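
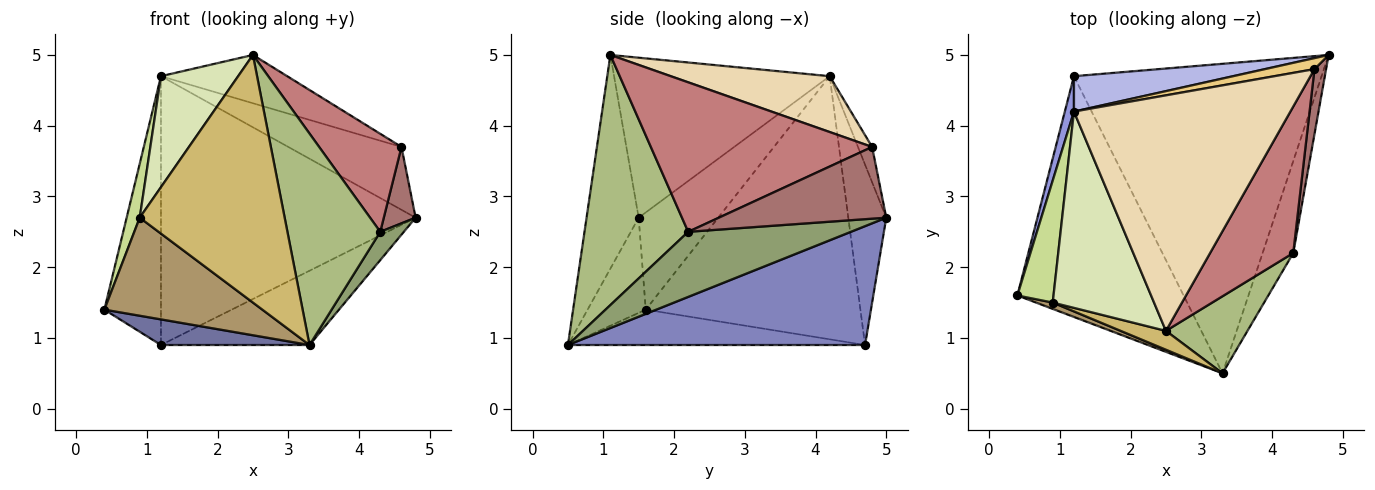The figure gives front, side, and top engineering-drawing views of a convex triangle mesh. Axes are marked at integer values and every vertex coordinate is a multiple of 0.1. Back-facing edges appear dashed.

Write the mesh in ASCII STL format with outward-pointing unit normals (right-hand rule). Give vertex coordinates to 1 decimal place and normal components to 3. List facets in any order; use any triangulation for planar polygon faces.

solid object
 facet normal -0.207 -0.103 -0.973
  outer loop
   vertex 1.2 4.7 0.9
   vertex 3.3 0.5 0.9
   vertex 0.4 1.6 1.4
  endloop
 endfacet
 facet normal 0.423 0.211 -0.881
  outer loop
   vertex 1.2 4.7 0.9
   vertex 4.8 5.0 2.7
   vertex 3.3 0.5 0.9
  endloop
 endfacet
 facet normal -0.966 0.255 0.034
  outer loop
   vertex 1.2 4.7 0.9
   vertex 0.4 1.6 1.4
   vertex 1.2 4.2 4.7
  endloop
 endfacet
 facet normal -0.146 0.981 0.129
  outer loop
   vertex 1.2 4.7 0.9
   vertex 1.2 4.2 4.7
   vertex 4.8 5.0 2.7
  endloop
 endfacet
 facet normal 0.897 -0.130 -0.422
  outer loop
   vertex 4.3 2.2 2.5
   vertex 3.3 0.5 0.9
   vertex 4.8 5.0 2.7
  endloop
 endfacet
 facet normal 0.724 -0.648 0.236
  outer loop
   vertex 4.3 2.2 2.5
   vertex 2.5 1.1 5.0
   vertex 3.3 0.5 0.9
  endloop
 endfacet
 facet normal -0.926 -0.152 0.345
  outer loop
   vertex 0.9 1.5 2.7
   vertex 1.2 4.2 4.7
   vertex 0.4 1.6 1.4
  endloop
 endfacet
 facet normal -0.809 -0.290 0.512
  outer loop
   vertex 0.9 1.5 2.7
   vertex 2.5 1.1 5.0
   vertex 1.2 4.2 4.7
  endloop
 endfacet
 facet normal -0.345 -0.937 0.061
  outer loop
   vertex 0.9 1.5 2.7
   vertex 0.4 1.6 1.4
   vertex 3.3 0.5 0.9
  endloop
 endfacet
 facet normal -0.337 -0.939 0.072
  outer loop
   vertex 0.9 1.5 2.7
   vertex 3.3 0.5 0.9
   vertex 2.5 1.1 5.0
  endloop
 endfacet
 facet normal -0.122 0.978 0.171
  outer loop
   vertex 4.6 4.8 3.7
   vertex 4.8 5.0 2.7
   vertex 1.2 4.2 4.7
  endloop
 endfacet
 facet normal 0.245 0.195 0.950
  outer loop
   vertex 4.6 4.8 3.7
   vertex 1.2 4.2 4.7
   vertex 2.5 1.1 5.0
  endloop
 endfacet
 facet normal 0.970 -0.184 0.157
  outer loop
   vertex 4.6 4.8 3.7
   vertex 4.3 2.2 2.5
   vertex 4.8 5.0 2.7
  endloop
 endfacet
 facet normal 0.831 -0.309 0.462
  outer loop
   vertex 4.6 4.8 3.7
   vertex 2.5 1.1 5.0
   vertex 4.3 2.2 2.5
  endloop
 endfacet
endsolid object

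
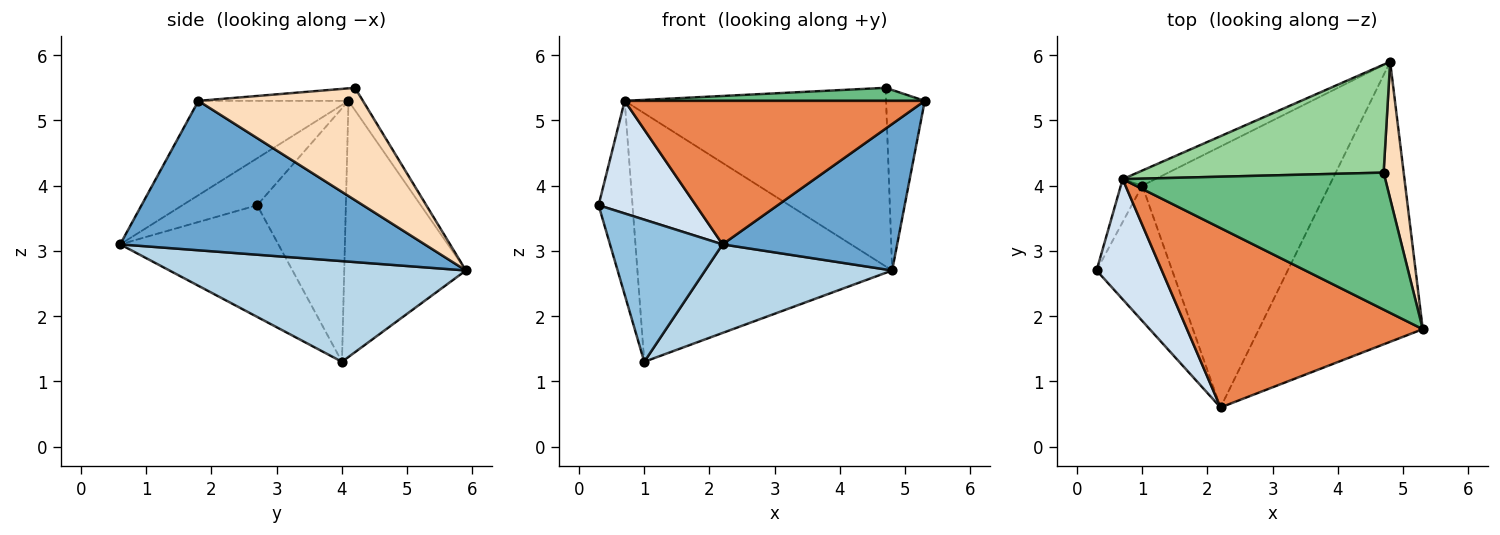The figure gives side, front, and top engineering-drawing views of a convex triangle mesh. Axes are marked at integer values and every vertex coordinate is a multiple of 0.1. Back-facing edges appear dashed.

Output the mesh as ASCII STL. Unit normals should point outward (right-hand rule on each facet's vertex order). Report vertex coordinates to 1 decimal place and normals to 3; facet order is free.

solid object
 facet normal 0.629 -0.360 -0.689
  outer loop
   vertex 2.2 0.6 3.1
   vertex 4.8 5.9 2.7
   vertex 5.3 1.8 5.3
  endloop
 endfacet
 facet normal -0.714 -0.508 -0.483
  outer loop
   vertex 1.0 4.0 1.3
   vertex 2.2 0.6 3.1
   vertex 0.3 2.7 3.7
  endloop
 endfacet
 facet normal 0.454 -0.286 -0.844
  outer loop
   vertex 1.0 4.0 1.3
   vertex 4.8 5.9 2.7
   vertex 2.2 0.6 3.1
  endloop
 endfacet
 facet normal -0.465 -0.605 0.646
  outer loop
   vertex 0.7 4.1 5.3
   vertex 0.3 2.7 3.7
   vertex 2.2 0.6 3.1
  endloop
 endfacet
 facet normal -0.298 -0.596 0.745
  outer loop
   vertex 0.7 4.1 5.3
   vertex 2.2 0.6 3.1
   vertex 5.3 1.8 5.3
  endloop
 endfacet
 facet normal -0.931 0.356 -0.079
  outer loop
   vertex 0.7 4.1 5.3
   vertex 1.0 4.0 1.3
   vertex 0.3 2.7 3.7
  endloop
 endfacet
 facet normal -0.430 0.901 -0.055
  outer loop
   vertex 0.7 4.1 5.3
   vertex 4.8 5.9 2.7
   vertex 1.0 4.0 1.3
  endloop
 endfacet
 facet normal 0.959 0.226 0.171
  outer loop
   vertex 4.7 4.2 5.5
   vertex 5.3 1.8 5.3
   vertex 4.8 5.9 2.7
  endloop
 endfacet
 facet normal -0.047 -0.095 0.994
  outer loop
   vertex 4.7 4.2 5.5
   vertex 0.7 4.1 5.3
   vertex 5.3 1.8 5.3
  endloop
 endfacet
 facet normal -0.047 0.855 0.517
  outer loop
   vertex 4.7 4.2 5.5
   vertex 4.8 5.9 2.7
   vertex 0.7 4.1 5.3
  endloop
 endfacet
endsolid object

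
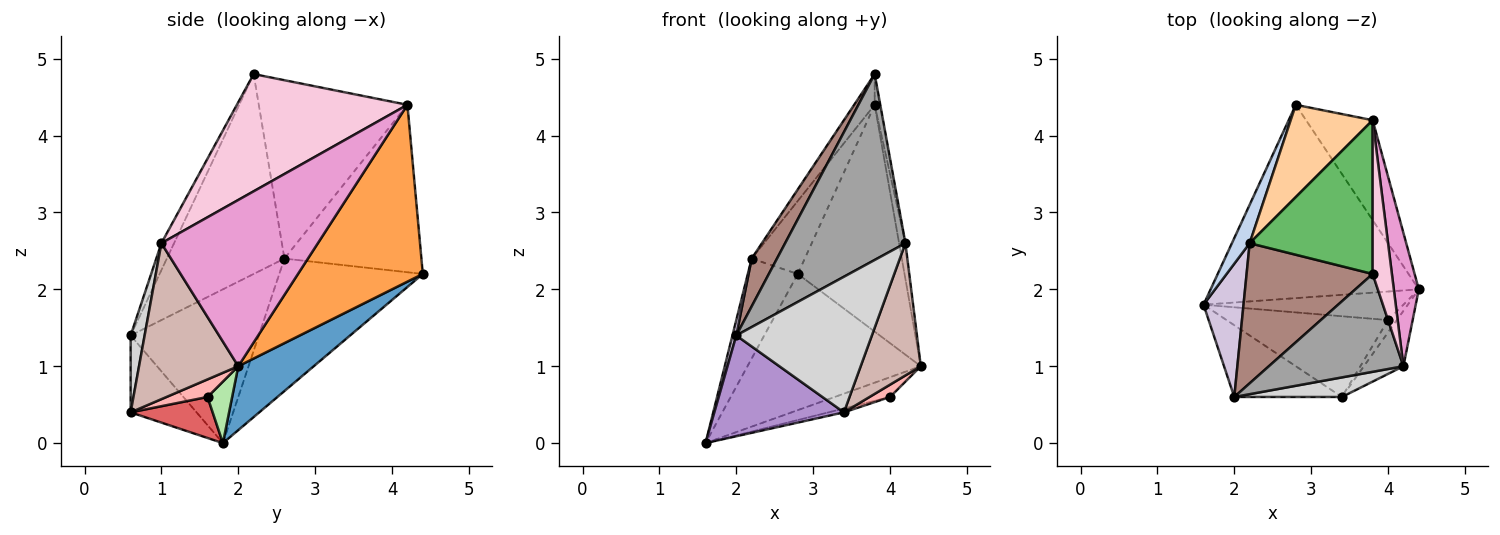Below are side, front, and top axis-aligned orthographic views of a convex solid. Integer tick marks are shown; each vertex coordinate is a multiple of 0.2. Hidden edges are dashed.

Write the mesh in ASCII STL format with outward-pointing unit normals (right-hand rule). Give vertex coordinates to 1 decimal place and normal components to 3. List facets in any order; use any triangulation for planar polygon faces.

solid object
 facet normal 0.243 0.559 -0.793
  outer loop
   vertex 2.8 4.4 2.2
   vertex 4.4 2.0 1.0
   vertex 1.6 1.8 0.0
  endloop
 endfacet
 facet normal -0.937 0.326 0.125
  outer loop
   vertex 2.2 2.6 2.4
   vertex 2.8 4.4 2.2
   vertex 1.6 1.8 0.0
  endloop
 endfacet
 facet normal 0.731 0.625 -0.275
  outer loop
   vertex 3.8 4.2 4.4
   vertex 4.4 2.0 1.0
   vertex 2.8 4.4 2.2
  endloop
 endfacet
 facet normal -0.848 0.329 0.415
  outer loop
   vertex 3.8 4.2 4.4
   vertex 2.8 4.4 2.2
   vertex 2.2 2.6 2.4
  endloop
 endfacet
 facet normal -0.818 0.113 0.564
  outer loop
   vertex 3.8 4.2 4.4
   vertex 2.2 2.6 2.4
   vertex 3.8 2.2 4.8
  endloop
 endfacet
 facet normal 0.245 0.552 -0.797
  outer loop
   vertex 4.0 1.6 0.6
   vertex 1.6 1.8 0.0
   vertex 4.4 2.0 1.0
  endloop
 endfacet
 facet normal 0.246 0.046 -0.968
  outer loop
   vertex 4.0 1.6 0.6
   vertex 3.4 0.6 0.4
   vertex 1.6 1.8 0.0
  endloop
 endfacet
 facet normal 0.816 -0.408 -0.408
  outer loop
   vertex 4.0 1.6 0.6
   vertex 4.4 2.0 1.0
   vertex 3.4 0.6 0.4
  endloop
 endfacet
 facet normal -0.383 -0.753 -0.536
  outer loop
   vertex 2.0 0.6 1.4
   vertex 1.6 1.8 0.0
   vertex 3.4 0.6 0.4
  endloop
 endfacet
 facet normal -0.967 -0.029 0.252
  outer loop
   vertex 2.0 0.6 1.4
   vertex 2.2 2.6 2.4
   vertex 1.6 1.8 0.0
  endloop
 endfacet
 facet normal -0.832 -0.179 0.525
  outer loop
   vertex 2.0 0.6 1.4
   vertex 3.8 2.2 4.8
   vertex 2.2 2.6 2.4
  endloop
 endfacet
 facet normal 0.836 -0.506 -0.212
  outer loop
   vertex 4.2 1.0 2.6
   vertex 3.4 0.6 0.4
   vertex 4.4 2.0 1.0
  endloop
 endfacet
 facet normal 0.988 0.040 0.149
  outer loop
   vertex 4.2 1.0 2.6
   vertex 4.4 2.0 1.0
   vertex 3.8 4.2 4.4
  endloop
 endfacet
 facet normal 0.986 0.032 0.162
  outer loop
   vertex 4.2 1.0 2.6
   vertex 3.8 4.2 4.4
   vertex 3.8 2.2 4.8
  endloop
 endfacet
 facet normal -0.093 -0.881 0.464
  outer loop
   vertex 4.2 1.0 2.6
   vertex 3.8 2.2 4.8
   vertex 2.0 0.6 1.4
  endloop
 endfacet
 facet normal 0.102 -0.985 0.142
  outer loop
   vertex 4.2 1.0 2.6
   vertex 2.0 0.6 1.4
   vertex 3.4 0.6 0.4
  endloop
 endfacet
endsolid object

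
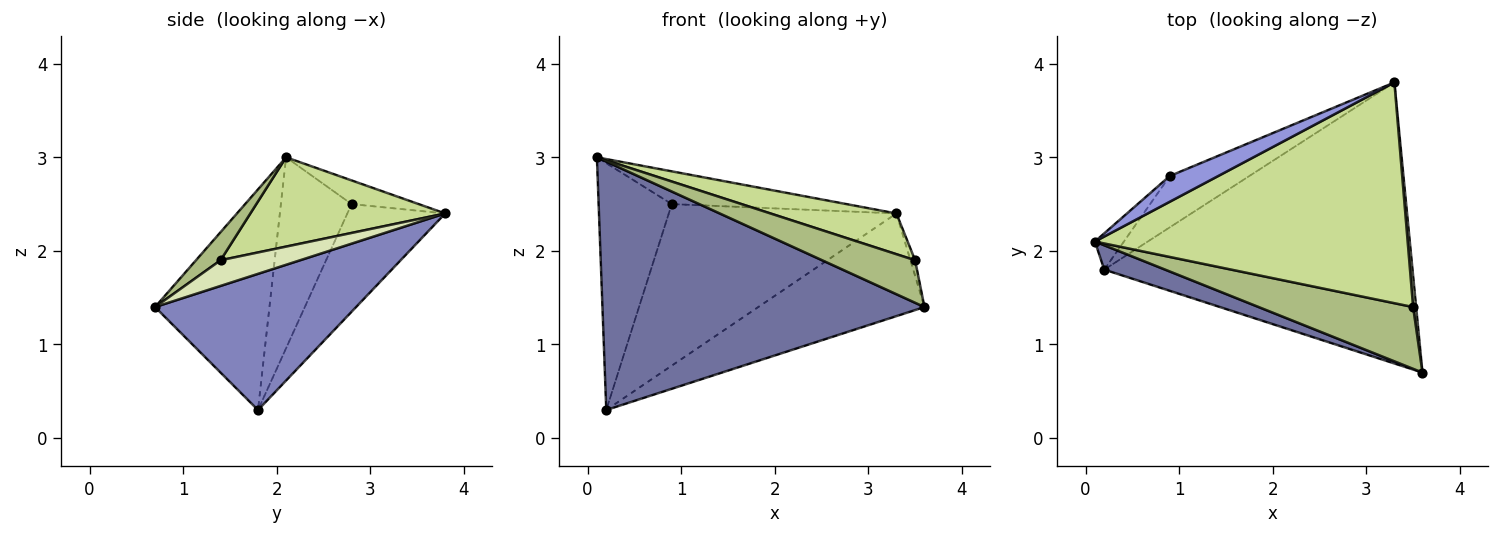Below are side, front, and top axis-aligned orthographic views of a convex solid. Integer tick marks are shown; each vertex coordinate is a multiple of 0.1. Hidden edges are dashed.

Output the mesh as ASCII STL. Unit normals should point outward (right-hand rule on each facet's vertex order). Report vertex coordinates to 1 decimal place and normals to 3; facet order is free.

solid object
 facet normal -0.333 -0.938 0.092
  outer loop
   vertex 0.2 1.8 0.3
   vertex 3.6 0.7 1.4
   vertex 0.1 2.1 3.0
  endloop
 endfacet
 facet normal 0.383 0.317 -0.868
  outer loop
   vertex 0.2 1.8 0.3
   vertex 3.3 3.8 2.4
   vertex 3.6 0.7 1.4
  endloop
 endfacet
 facet normal -0.289 0.753 0.591
  outer loop
   vertex 0.9 2.8 2.5
   vertex 0.1 2.1 3.0
   vertex 3.3 3.8 2.4
  endloop
 endfacet
 facet normal -0.691 0.715 -0.105
  outer loop
   vertex 0.9 2.8 2.5
   vertex 0.2 1.8 0.3
   vertex 0.1 2.1 3.0
  endloop
 endfacet
 facet normal -0.379 0.882 -0.280
  outer loop
   vertex 0.9 2.8 2.5
   vertex 3.3 3.8 2.4
   vertex 0.2 1.8 0.3
  endloop
 endfacet
 facet normal 0.148 -0.561 0.815
  outer loop
   vertex 3.5 1.4 1.9
   vertex 0.1 2.1 3.0
   vertex 3.6 0.7 1.4
  endloop
 endfacet
 facet normal 0.270 -0.175 0.947
  outer loop
   vertex 3.5 1.4 1.9
   vertex 3.3 3.8 2.4
   vertex 0.1 2.1 3.0
  endloop
 endfacet
 facet normal 0.991 0.058 0.117
  outer loop
   vertex 3.5 1.4 1.9
   vertex 3.6 0.7 1.4
   vertex 3.3 3.8 2.4
  endloop
 endfacet
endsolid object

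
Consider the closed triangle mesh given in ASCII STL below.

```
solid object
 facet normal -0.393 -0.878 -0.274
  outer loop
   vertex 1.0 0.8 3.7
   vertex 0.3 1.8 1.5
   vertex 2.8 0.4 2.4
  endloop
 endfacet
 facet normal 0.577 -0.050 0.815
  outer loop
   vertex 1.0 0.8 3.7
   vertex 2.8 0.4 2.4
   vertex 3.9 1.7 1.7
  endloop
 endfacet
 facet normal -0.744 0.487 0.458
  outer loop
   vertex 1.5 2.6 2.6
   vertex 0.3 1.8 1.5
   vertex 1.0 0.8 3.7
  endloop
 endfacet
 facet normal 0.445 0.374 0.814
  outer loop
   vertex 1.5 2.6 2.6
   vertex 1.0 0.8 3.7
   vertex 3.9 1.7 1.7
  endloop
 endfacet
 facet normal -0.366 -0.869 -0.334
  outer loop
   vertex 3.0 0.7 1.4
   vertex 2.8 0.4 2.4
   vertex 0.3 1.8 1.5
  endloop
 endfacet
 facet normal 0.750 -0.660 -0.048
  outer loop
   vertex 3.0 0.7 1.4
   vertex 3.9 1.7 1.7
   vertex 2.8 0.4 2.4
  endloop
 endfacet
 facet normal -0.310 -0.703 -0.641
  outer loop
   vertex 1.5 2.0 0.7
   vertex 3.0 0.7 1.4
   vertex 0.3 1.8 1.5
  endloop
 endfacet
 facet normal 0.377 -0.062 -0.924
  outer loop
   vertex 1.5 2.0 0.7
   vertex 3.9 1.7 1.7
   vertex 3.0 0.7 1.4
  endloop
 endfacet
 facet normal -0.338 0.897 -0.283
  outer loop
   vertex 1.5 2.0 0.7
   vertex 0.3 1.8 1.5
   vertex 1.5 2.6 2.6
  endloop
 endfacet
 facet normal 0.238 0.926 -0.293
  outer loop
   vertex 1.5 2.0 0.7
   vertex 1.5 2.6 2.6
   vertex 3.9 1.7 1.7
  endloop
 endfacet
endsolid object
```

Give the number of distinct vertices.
7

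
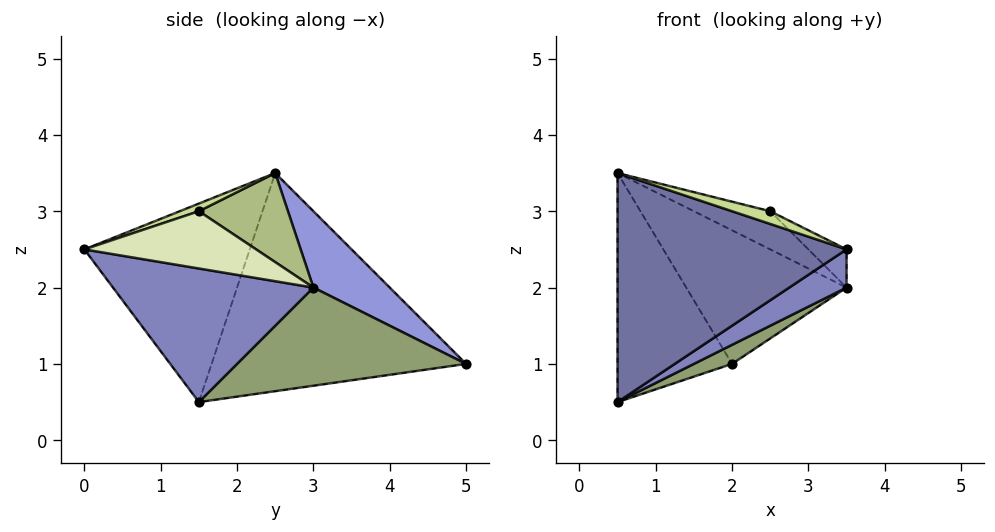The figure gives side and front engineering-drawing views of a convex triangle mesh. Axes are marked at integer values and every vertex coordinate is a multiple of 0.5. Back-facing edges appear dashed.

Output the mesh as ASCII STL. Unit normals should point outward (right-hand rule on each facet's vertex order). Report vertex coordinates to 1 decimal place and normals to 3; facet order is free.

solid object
 facet normal -0.565 -0.783 0.261
  outer loop
   vertex 0.5 1.5 0.5
   vertex 3.5 0.0 2.5
   vertex 0.5 2.5 3.5
  endloop
 endfacet
 facet normal 0.499 -0.142 -0.855
  outer loop
   vertex 0.5 1.5 0.5
   vertex 3.5 3.0 2.0
   vertex 3.5 0.0 2.5
  endloop
 endfacet
 facet normal 0.281 0.589 0.758
  outer loop
   vertex 2.0 5.0 1.0
   vertex 0.5 2.5 3.5
   vertex 3.5 3.0 2.0
  endloop
 endfacet
 facet normal -0.904 0.407 -0.136
  outer loop
   vertex 2.0 5.0 1.0
   vertex 0.5 1.5 0.5
   vertex 0.5 2.5 3.5
  endloop
 endfacet
 facet normal 0.477 -0.080 -0.875
  outer loop
   vertex 2.0 5.0 1.0
   vertex 3.5 3.0 2.0
   vertex 0.5 1.5 0.5
  endloop
 endfacet
 facet normal 0.379 0.325 0.866
  outer loop
   vertex 2.5 1.5 3.0
   vertex 3.5 3.0 2.0
   vertex 0.5 2.5 3.5
  endloop
 endfacet
 facet normal 0.120 -0.241 0.963
  outer loop
   vertex 2.5 1.5 3.0
   vertex 0.5 2.5 3.5
   vertex 3.5 0.0 2.5
  endloop
 endfacet
 facet normal 0.595 0.132 0.793
  outer loop
   vertex 2.5 1.5 3.0
   vertex 3.5 0.0 2.5
   vertex 3.5 3.0 2.0
  endloop
 endfacet
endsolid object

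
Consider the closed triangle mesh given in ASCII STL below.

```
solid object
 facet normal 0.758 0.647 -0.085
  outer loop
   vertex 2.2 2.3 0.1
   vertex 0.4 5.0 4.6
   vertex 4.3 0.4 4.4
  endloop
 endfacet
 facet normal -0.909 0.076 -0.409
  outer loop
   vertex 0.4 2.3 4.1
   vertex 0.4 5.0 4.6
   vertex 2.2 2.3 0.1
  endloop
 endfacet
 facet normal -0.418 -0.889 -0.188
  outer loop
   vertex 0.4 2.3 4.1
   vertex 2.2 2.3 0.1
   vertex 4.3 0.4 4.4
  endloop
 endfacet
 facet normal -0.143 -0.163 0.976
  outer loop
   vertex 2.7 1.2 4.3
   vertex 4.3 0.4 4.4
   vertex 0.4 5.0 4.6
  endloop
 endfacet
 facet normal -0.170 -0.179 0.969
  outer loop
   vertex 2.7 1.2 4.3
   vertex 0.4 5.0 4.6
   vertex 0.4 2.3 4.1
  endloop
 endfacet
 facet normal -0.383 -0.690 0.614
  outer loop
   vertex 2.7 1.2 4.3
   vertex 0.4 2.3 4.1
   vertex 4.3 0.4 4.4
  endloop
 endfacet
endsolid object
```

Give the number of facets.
6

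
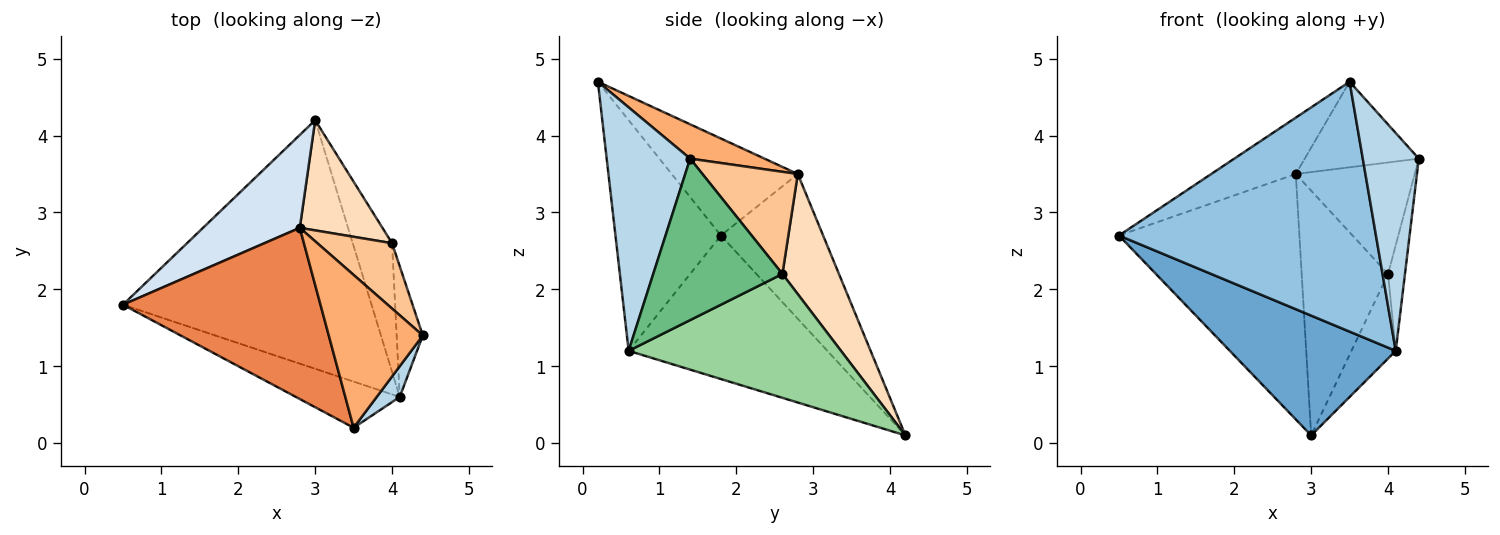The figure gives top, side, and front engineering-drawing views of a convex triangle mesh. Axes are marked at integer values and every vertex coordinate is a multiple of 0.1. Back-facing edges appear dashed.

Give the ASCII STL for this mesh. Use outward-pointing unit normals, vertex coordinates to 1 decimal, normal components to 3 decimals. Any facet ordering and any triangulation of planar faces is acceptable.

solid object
 facet normal -0.461 -0.385 -0.799
  outer loop
   vertex 4.1 0.6 1.2
   vertex 0.5 1.8 2.7
   vertex 3.0 4.2 0.1
  endloop
 endfacet
 facet normal -0.374 -0.912 -0.168
  outer loop
   vertex 4.1 0.6 1.2
   vertex 3.5 0.2 4.7
   vertex 0.5 1.8 2.7
  endloop
 endfacet
 facet normal 0.828 -0.556 0.078
  outer loop
   vertex 4.1 0.6 1.2
   vertex 4.4 1.4 3.7
   vertex 3.5 0.2 4.7
  endloop
 endfacet
 facet normal -0.468 0.826 0.313
  outer loop
   vertex 2.8 2.8 3.5
   vertex 3.0 4.2 0.1
   vertex 0.5 1.8 2.7
  endloop
 endfacet
 facet normal -0.423 0.283 0.861
  outer loop
   vertex 2.8 2.8 3.5
   vertex 0.5 1.8 2.7
   vertex 3.5 0.2 4.7
  endloop
 endfacet
 facet normal 0.303 0.465 0.831
  outer loop
   vertex 2.8 2.8 3.5
   vertex 3.5 0.2 4.7
   vertex 4.4 1.4 3.7
  endloop
 endfacet
 facet normal 0.569 0.710 0.416
  outer loop
   vertex 4.0 2.6 2.2
   vertex 2.8 2.8 3.5
   vertex 4.4 1.4 3.7
  endloop
 endfacet
 facet normal 0.512 0.783 0.353
  outer loop
   vertex 4.0 2.6 2.2
   vertex 3.0 4.2 0.1
   vertex 2.8 2.8 3.5
  endloop
 endfacet
 facet normal 0.979 0.128 -0.159
  outer loop
   vertex 4.0 2.6 2.2
   vertex 4.4 1.4 3.7
   vertex 4.1 0.6 1.2
  endloop
 endfacet
 facet normal 0.935 0.195 -0.297
  outer loop
   vertex 4.0 2.6 2.2
   vertex 4.1 0.6 1.2
   vertex 3.0 4.2 0.1
  endloop
 endfacet
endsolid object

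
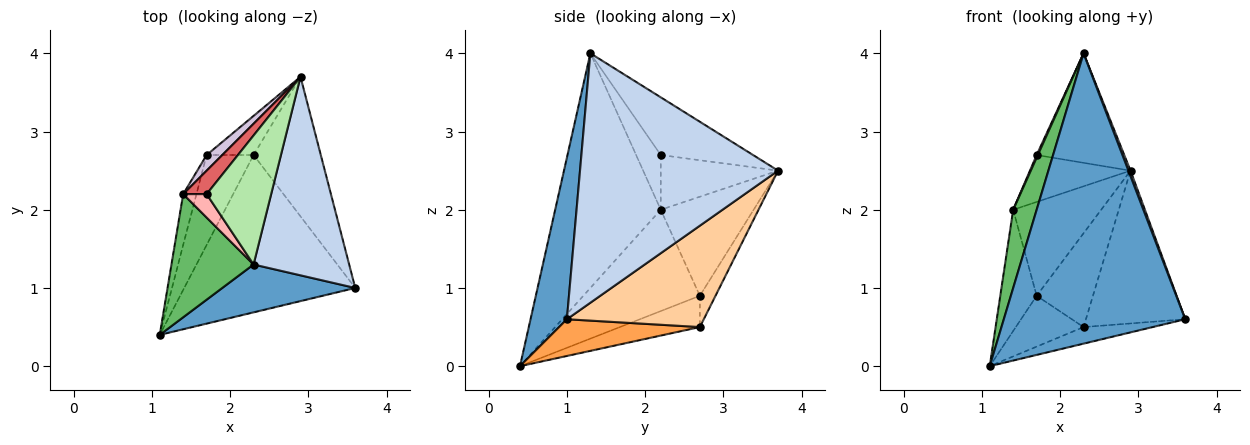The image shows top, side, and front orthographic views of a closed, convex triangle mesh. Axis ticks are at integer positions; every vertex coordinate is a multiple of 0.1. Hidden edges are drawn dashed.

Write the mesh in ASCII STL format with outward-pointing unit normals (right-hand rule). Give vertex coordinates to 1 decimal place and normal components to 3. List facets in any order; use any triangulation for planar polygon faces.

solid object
 facet normal 0.194 -0.968 0.160
  outer loop
   vertex 2.3 1.3 4.0
   vertex 1.1 0.4 0.0
   vertex 3.6 1.0 0.6
  endloop
 endfacet
 facet normal 0.934 -0.010 0.358
  outer loop
   vertex 2.3 1.3 4.0
   vertex 3.6 1.0 0.6
   vertex 2.9 3.7 2.5
  endloop
 endfacet
 facet normal 0.209 0.102 -0.973
  outer loop
   vertex 2.3 2.7 0.5
   vertex 3.6 1.0 0.6
   vertex 1.1 0.4 0.0
  endloop
 endfacet
 facet normal 0.713 0.518 -0.473
  outer loop
   vertex 2.3 2.7 0.5
   vertex 2.9 3.7 2.5
   vertex 3.6 1.0 0.6
  endloop
 endfacet
 facet normal -0.924 -0.205 0.323
  outer loop
   vertex 1.4 2.2 2.0
   vertex 1.1 0.4 0.0
   vertex 2.3 1.3 4.0
  endloop
 endfacet
 facet normal -0.563 0.535 0.630
  outer loop
   vertex 1.7 2.2 2.7
   vertex 2.3 1.3 4.0
   vertex 2.9 3.7 2.5
  endloop
 endfacet
 facet normal -0.722 0.619 0.309
  outer loop
   vertex 1.7 2.2 2.7
   vertex 2.9 3.7 2.5
   vertex 1.4 2.2 2.0
  endloop
 endfacet
 facet normal -0.918 -0.044 0.394
  outer loop
   vertex 1.7 2.2 2.7
   vertex 1.4 2.2 2.0
   vertex 2.3 1.3 4.0
  endloop
 endfacet
 facet normal -0.248 0.894 -0.373
  outer loop
   vertex 1.7 2.7 0.9
   vertex 2.9 3.7 2.5
   vertex 2.3 2.7 0.5
  endloop
 endfacet
 facet normal -0.721 0.683 0.114
  outer loop
   vertex 1.7 2.7 0.9
   vertex 1.4 2.2 2.0
   vertex 2.9 3.7 2.5
  endloop
 endfacet
 facet normal -0.502 0.426 -0.753
  outer loop
   vertex 1.7 2.7 0.9
   vertex 2.3 2.7 0.5
   vertex 1.1 0.4 0.0
  endloop
 endfacet
 facet normal -0.947 0.296 -0.124
  outer loop
   vertex 1.7 2.7 0.9
   vertex 1.1 0.4 0.0
   vertex 1.4 2.2 2.0
  endloop
 endfacet
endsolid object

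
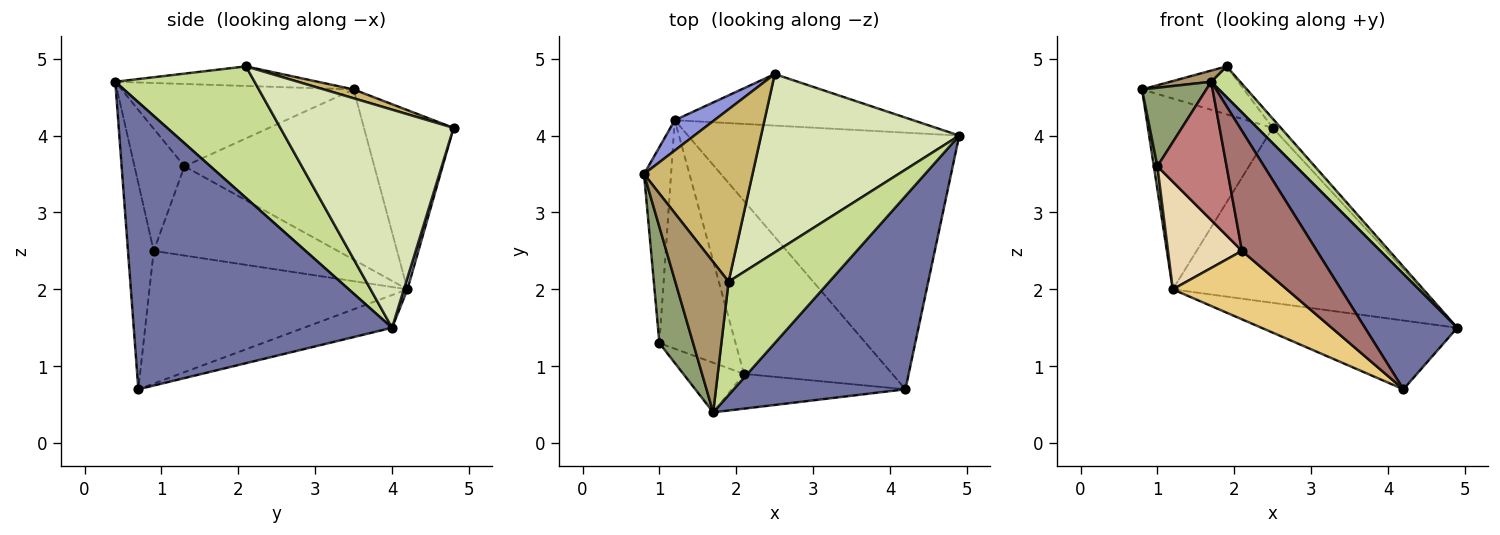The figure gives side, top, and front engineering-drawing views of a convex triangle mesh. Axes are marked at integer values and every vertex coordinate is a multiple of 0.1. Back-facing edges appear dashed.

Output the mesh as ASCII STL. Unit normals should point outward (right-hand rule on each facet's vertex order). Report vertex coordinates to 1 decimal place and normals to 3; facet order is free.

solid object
 facet normal 0.820 -0.293 0.491
  outer loop
   vertex 1.7 0.4 4.7
   vertex 4.2 0.7 0.7
   vertex 4.9 4.0 1.5
  endloop
 endfacet
 facet normal -0.116 0.257 -0.959
  outer loop
   vertex 1.2 4.2 2.0
   vertex 4.9 4.0 1.5
   vertex 4.2 0.7 0.7
  endloop
 endfacet
 facet normal -0.578 0.806 0.128
  outer loop
   vertex 2.5 4.8 4.1
   vertex 1.2 4.2 2.0
   vertex 0.8 3.5 4.6
  endloop
 endfacet
 facet normal 0.014 0.959 -0.283
  outer loop
   vertex 2.5 4.8 4.1
   vertex 4.9 4.0 1.5
   vertex 1.2 4.2 2.0
  endloop
 endfacet
 facet normal -0.896 -0.248 0.367
  outer loop
   vertex 1.0 1.3 3.6
   vertex 1.7 0.4 4.7
   vertex 0.8 3.5 4.6
  endloop
 endfacet
 facet normal -0.987 -0.018 -0.157
  outer loop
   vertex 1.0 1.3 3.6
   vertex 0.8 3.5 4.6
   vertex 1.2 4.2 2.0
  endloop
 endfacet
 facet normal 0.783 -0.163 0.600
  outer loop
   vertex 1.9 2.1 4.9
   vertex 1.7 0.4 4.7
   vertex 4.9 4.0 1.5
  endloop
 endfacet
 facet normal 0.740 0.035 0.672
  outer loop
   vertex 1.9 2.1 4.9
   vertex 4.9 4.0 1.5
   vertex 2.5 4.8 4.1
  endloop
 endfacet
 facet normal -0.344 -0.070 0.936
  outer loop
   vertex 1.9 2.1 4.9
   vertex 0.8 3.5 4.6
   vertex 1.7 0.4 4.7
  endloop
 endfacet
 facet normal 0.078 0.267 0.960
  outer loop
   vertex 1.9 2.1 4.9
   vertex 2.5 4.8 4.1
   vertex 0.8 3.5 4.6
  endloop
 endfacet
 facet normal -0.640 -0.283 -0.715
  outer loop
   vertex 2.1 0.9 2.5
   vertex 1.2 4.2 2.0
   vertex 4.2 0.7 0.7
  endloop
 endfacet
 facet normal -0.727 -0.292 -0.621
  outer loop
   vertex 2.1 0.9 2.5
   vertex 1.0 1.3 3.6
   vertex 1.2 4.2 2.0
  endloop
 endfacet
 facet normal -0.313 -0.912 -0.264
  outer loop
   vertex 2.1 0.9 2.5
   vertex 4.2 0.7 0.7
   vertex 1.7 0.4 4.7
  endloop
 endfacet
 facet normal -0.562 -0.778 -0.279
  outer loop
   vertex 2.1 0.9 2.5
   vertex 1.7 0.4 4.7
   vertex 1.0 1.3 3.6
  endloop
 endfacet
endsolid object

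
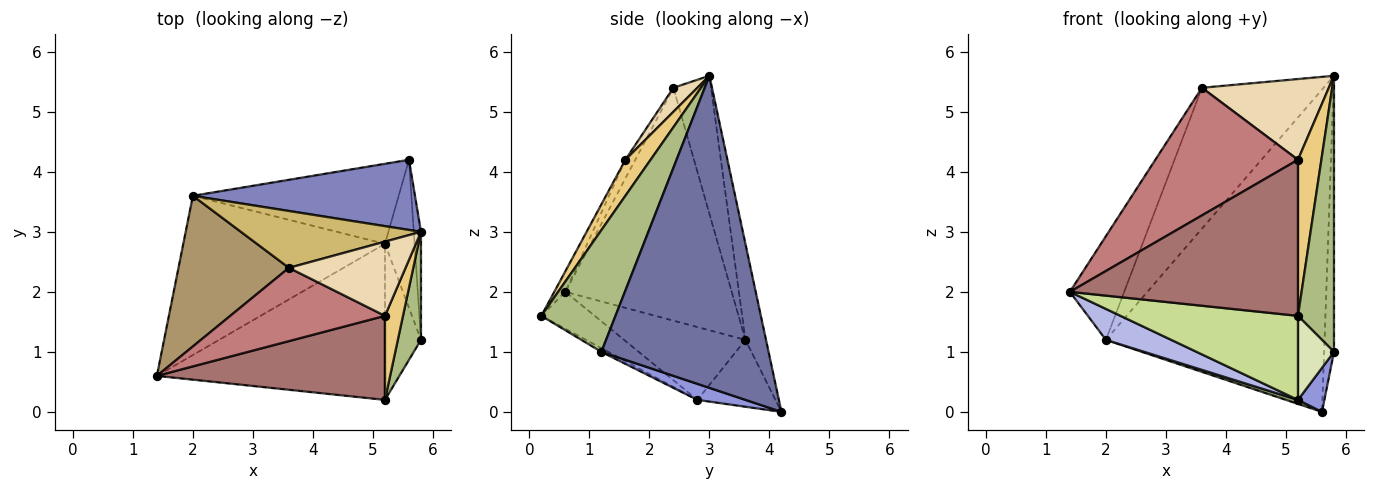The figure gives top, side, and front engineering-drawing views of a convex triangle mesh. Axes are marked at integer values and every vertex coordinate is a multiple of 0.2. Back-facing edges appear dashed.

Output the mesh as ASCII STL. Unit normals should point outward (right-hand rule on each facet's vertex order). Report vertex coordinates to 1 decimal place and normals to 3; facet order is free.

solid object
 facet normal 0.998 0.059 -0.023
  outer loop
   vertex 5.8 3.0 5.6
   vertex 5.8 1.2 1.0
   vertex 5.6 4.2 0.0
  endloop
 endfacet
 facet normal -0.092 0.973 0.212
  outer loop
   vertex 2.0 3.6 1.2
   vertex 5.8 3.0 5.6
   vertex 5.6 4.2 0.0
  endloop
 endfacet
 facet normal 0.460 -0.253 -0.851
  outer loop
   vertex 5.2 2.8 0.2
   vertex 5.6 4.2 0.0
   vertex 5.8 1.2 1.0
  endloop
 endfacet
 facet normal -0.334 -0.180 -0.925
  outer loop
   vertex 5.2 2.8 0.2
   vertex 1.4 0.6 2.0
   vertex 2.0 3.6 1.2
  endloop
 endfacet
 facet normal -0.309 -0.047 -0.950
  outer loop
   vertex 5.2 2.8 0.2
   vertex 2.0 3.6 1.2
   vertex 5.6 4.2 0.0
  endloop
 endfacet
 facet normal 0.887 -0.431 0.169
  outer loop
   vertex 5.2 0.2 1.6
   vertex 5.8 1.2 1.0
   vertex 5.8 3.0 5.6
  endloop
 endfacet
 facet normal -0.141 -0.469 -0.872
  outer loop
   vertex 5.2 0.2 1.6
   vertex 1.4 0.6 2.0
   vertex 5.2 2.8 0.2
  endloop
 endfacet
 facet normal -0.090 -0.472 -0.877
  outer loop
   vertex 5.2 0.2 1.6
   vertex 5.2 2.8 0.2
   vertex 5.8 1.2 1.0
  endloop
 endfacet
 facet normal -0.867 0.283 0.411
  outer loop
   vertex 3.6 2.4 5.4
   vertex 2.0 3.6 1.2
   vertex 1.4 0.6 2.0
  endloop
 endfacet
 facet normal -0.276 0.891 0.360
  outer loop
   vertex 3.6 2.4 5.4
   vertex 5.8 3.0 5.6
   vertex 2.0 3.6 1.2
  endloop
 endfacet
 facet normal 0.688 -0.639 0.344
  outer loop
   vertex 5.2 1.6 4.2
   vertex 5.2 0.2 1.6
   vertex 5.8 3.0 5.6
  endloop
 endfacet
 facet normal 0.138 -0.729 0.670
  outer loop
   vertex 5.2 1.6 4.2
   vertex 5.8 3.0 5.6
   vertex 3.6 2.4 5.4
  endloop
 endfacet
 facet normal -0.043 -0.880 0.474
  outer loop
   vertex 5.2 1.6 4.2
   vertex 1.4 0.6 2.0
   vertex 5.2 0.2 1.6
  endloop
 endfacet
 facet normal -0.060 -0.866 0.497
  outer loop
   vertex 5.2 1.6 4.2
   vertex 3.6 2.4 5.4
   vertex 1.4 0.6 2.0
  endloop
 endfacet
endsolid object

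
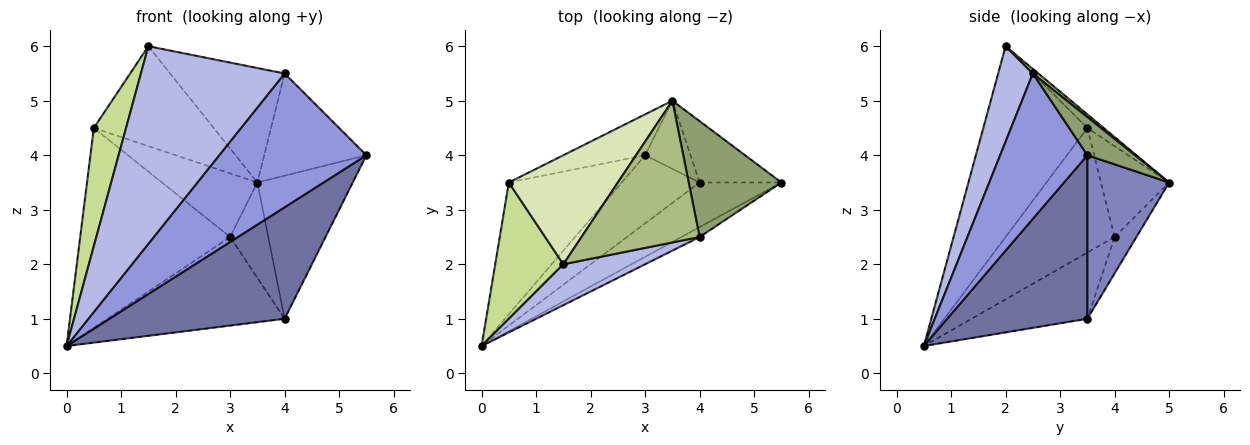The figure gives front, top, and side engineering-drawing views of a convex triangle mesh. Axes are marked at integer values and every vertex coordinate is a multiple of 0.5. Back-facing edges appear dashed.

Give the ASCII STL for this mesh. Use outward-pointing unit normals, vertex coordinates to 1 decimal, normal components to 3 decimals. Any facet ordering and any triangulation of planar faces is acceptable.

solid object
 facet normal 0.596 -0.745 -0.298
  outer loop
   vertex 4.0 3.5 1.0
   vertex 5.5 3.5 4.0
   vertex 0.0 0.5 0.5
  endloop
 endfacet
 facet normal 0.619 0.722 -0.309
  outer loop
   vertex 4.0 3.5 1.0
   vertex 3.5 5.0 3.5
   vertex 5.5 3.5 4.0
  endloop
 endfacet
 facet normal 0.509 -0.859 -0.064
  outer loop
   vertex 4.0 2.5 5.5
   vertex 0.0 0.5 0.5
   vertex 5.5 3.5 4.0
  endloop
 endfacet
 facet normal 0.230 -0.953 0.197
  outer loop
   vertex 4.0 2.5 5.5
   vertex 1.5 2.0 6.0
   vertex 0.0 0.5 0.5
  endloop
 endfacet
 facet normal 0.295 0.632 0.716
  outer loop
   vertex 4.0 2.5 5.5
   vertex 5.5 3.5 4.0
   vertex 3.5 5.0 3.5
  endloop
 endfacet
 facet normal 0.030 0.628 0.778
  outer loop
   vertex 4.0 2.5 5.5
   vertex 3.5 5.0 3.5
   vertex 1.5 2.0 6.0
  endloop
 endfacet
 facet normal -0.904 -0.280 0.323
  outer loop
   vertex 0.5 3.5 4.5
   vertex 0.0 0.5 0.5
   vertex 1.5 2.0 6.0
  endloop
 endfacet
 facet normal -0.092 0.673 0.734
  outer loop
   vertex 0.5 3.5 4.5
   vertex 1.5 2.0 6.0
   vertex 3.5 5.0 3.5
  endloop
 endfacet
 facet normal -0.460 0.704 -0.541
  outer loop
   vertex 3.0 4.0 2.5
   vertex 4.0 3.5 1.0
   vertex 0.0 0.5 0.5
  endloop
 endfacet
 facet normal -0.422 0.738 -0.527
  outer loop
   vertex 3.0 4.0 2.5
   vertex 3.5 5.0 3.5
   vertex 4.0 3.5 1.0
  endloop
 endfacet
 facet normal -0.519 0.714 -0.470
  outer loop
   vertex 3.0 4.0 2.5
   vertex 0.0 0.5 0.5
   vertex 0.5 3.5 4.5
  endloop
 endfacet
 facet normal -0.515 0.721 -0.464
  outer loop
   vertex 3.0 4.0 2.5
   vertex 0.5 3.5 4.5
   vertex 3.5 5.0 3.5
  endloop
 endfacet
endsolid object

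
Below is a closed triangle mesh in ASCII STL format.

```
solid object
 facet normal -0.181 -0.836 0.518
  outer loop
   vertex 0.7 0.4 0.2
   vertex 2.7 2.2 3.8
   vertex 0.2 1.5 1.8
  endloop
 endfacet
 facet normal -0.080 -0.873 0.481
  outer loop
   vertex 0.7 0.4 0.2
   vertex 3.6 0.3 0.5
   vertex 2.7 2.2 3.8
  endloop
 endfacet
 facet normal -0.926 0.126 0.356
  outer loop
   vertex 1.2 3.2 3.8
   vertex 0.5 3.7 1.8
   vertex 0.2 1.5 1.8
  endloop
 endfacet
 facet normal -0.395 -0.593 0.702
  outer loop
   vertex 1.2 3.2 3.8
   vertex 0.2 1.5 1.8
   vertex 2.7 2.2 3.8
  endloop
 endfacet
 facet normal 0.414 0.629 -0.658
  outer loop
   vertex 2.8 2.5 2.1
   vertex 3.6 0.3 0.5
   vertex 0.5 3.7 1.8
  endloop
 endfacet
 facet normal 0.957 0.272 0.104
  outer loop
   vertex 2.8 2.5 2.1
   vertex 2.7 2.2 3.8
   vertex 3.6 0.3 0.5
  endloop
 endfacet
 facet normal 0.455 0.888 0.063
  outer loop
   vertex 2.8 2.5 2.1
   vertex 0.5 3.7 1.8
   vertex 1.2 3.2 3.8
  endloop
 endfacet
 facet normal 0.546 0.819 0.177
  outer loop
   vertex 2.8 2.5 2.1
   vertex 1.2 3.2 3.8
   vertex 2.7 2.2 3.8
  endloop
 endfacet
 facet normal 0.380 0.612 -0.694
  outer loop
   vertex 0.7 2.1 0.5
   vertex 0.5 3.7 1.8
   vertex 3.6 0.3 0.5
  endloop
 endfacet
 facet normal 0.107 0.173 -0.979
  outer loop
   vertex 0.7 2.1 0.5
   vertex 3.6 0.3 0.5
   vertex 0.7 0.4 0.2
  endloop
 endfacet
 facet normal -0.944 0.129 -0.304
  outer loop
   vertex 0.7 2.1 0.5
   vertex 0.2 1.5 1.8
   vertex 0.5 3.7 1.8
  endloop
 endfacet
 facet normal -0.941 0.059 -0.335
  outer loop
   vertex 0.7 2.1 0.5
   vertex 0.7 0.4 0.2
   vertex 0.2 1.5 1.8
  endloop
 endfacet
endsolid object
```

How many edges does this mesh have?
18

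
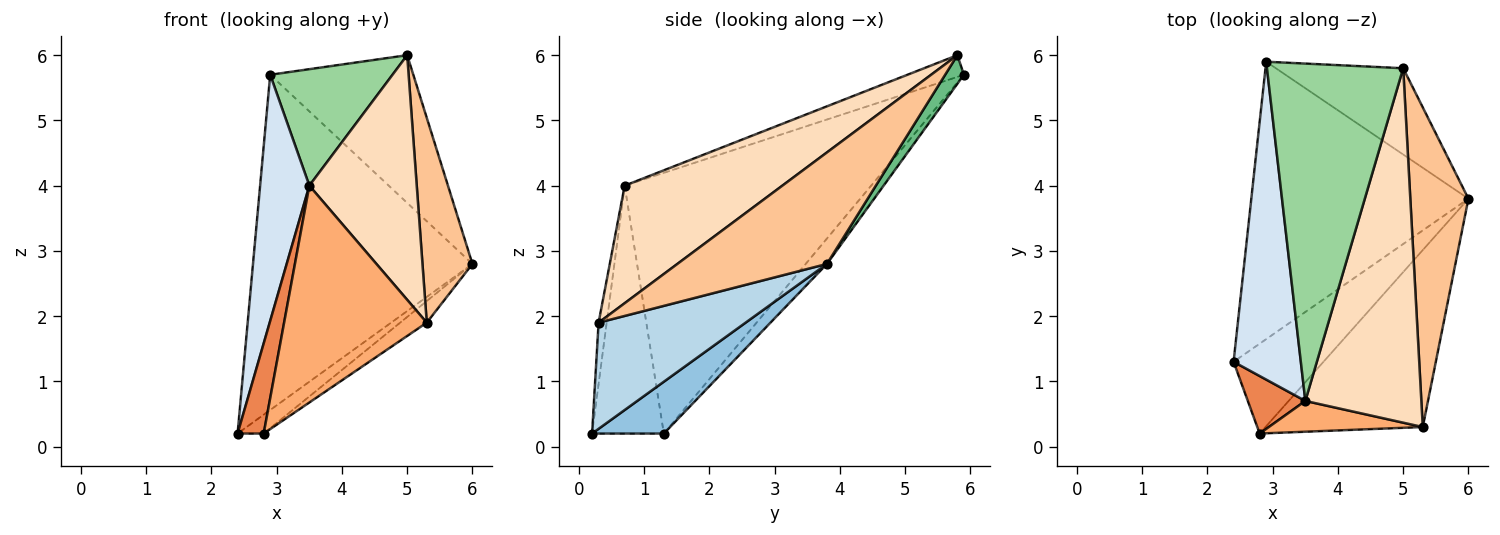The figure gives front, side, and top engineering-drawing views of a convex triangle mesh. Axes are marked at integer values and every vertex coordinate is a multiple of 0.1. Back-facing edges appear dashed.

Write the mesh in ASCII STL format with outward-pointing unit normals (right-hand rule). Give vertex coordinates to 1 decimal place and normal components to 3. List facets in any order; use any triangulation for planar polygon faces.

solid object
 facet normal -0.074 0.768 -0.636
  outer loop
   vertex 2.9 5.9 5.7
   vertex 6.0 3.8 2.8
   vertex 2.4 1.3 0.2
  endloop
 endfacet
 facet normal 0.491 0.179 -0.852
  outer loop
   vertex 2.8 0.2 0.2
   vertex 2.4 1.3 0.2
   vertex 6.0 3.8 2.8
  endloop
 endfacet
 facet normal 0.557 0.101 -0.825
  outer loop
   vertex 5.3 0.3 1.9
   vertex 2.8 0.2 0.2
   vertex 6.0 3.8 2.8
  endloop
 endfacet
 facet normal -0.951 -0.190 0.245
  outer loop
   vertex 3.5 0.7 4.0
   vertex 2.9 5.9 5.7
   vertex 2.4 1.3 0.2
  endloop
 endfacet
 facet normal -0.918 -0.334 0.213
  outer loop
   vertex 3.5 0.7 4.0
   vertex 2.4 1.3 0.2
   vertex 2.8 0.2 0.2
  endloop
 endfacet
 facet normal -0.056 -0.989 0.140
  outer loop
   vertex 3.5 0.7 4.0
   vertex 2.8 0.2 0.2
   vertex 5.3 0.3 1.9
  endloop
 endfacet
 facet normal 0.850 -0.284 0.443
  outer loop
   vertex 5.0 5.8 6.0
   vertex 5.3 0.3 1.9
   vertex 6.0 3.8 2.8
  endloop
 endfacet
 facet normal 0.640 -0.436 0.632
  outer loop
   vertex 5.0 5.8 6.0
   vertex 3.5 0.7 4.0
   vertex 5.3 0.3 1.9
  endloop
 endfacet
 facet normal 0.112 0.858 -0.501
  outer loop
   vertex 5.0 5.8 6.0
   vertex 6.0 3.8 2.8
   vertex 2.9 5.9 5.7
  endloop
 endfacet
 facet normal -0.149 -0.323 0.935
  outer loop
   vertex 5.0 5.8 6.0
   vertex 2.9 5.9 5.7
   vertex 3.5 0.7 4.0
  endloop
 endfacet
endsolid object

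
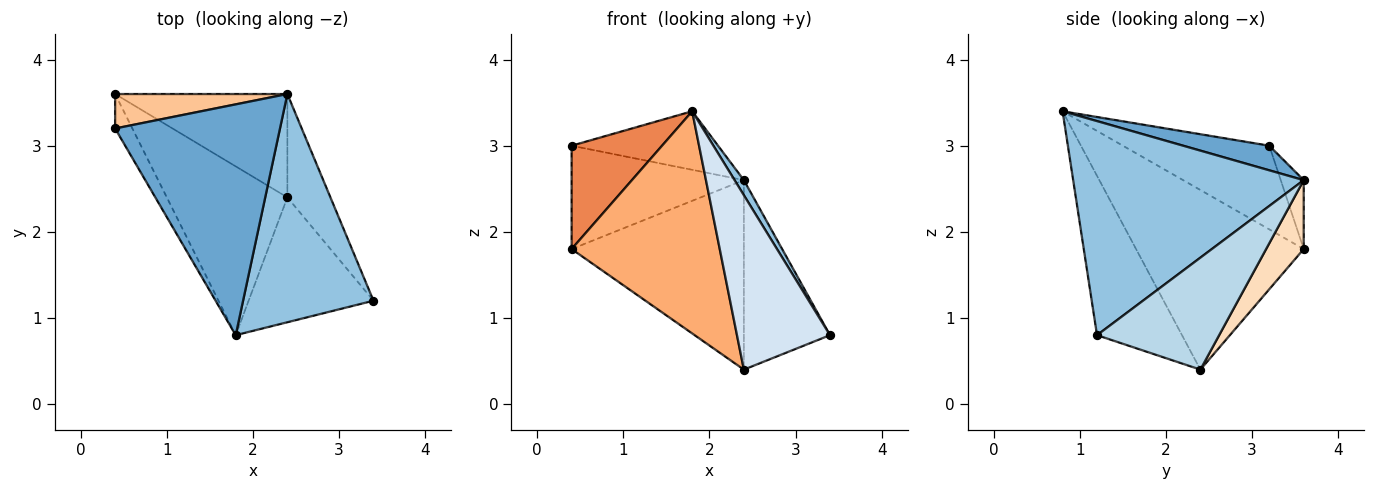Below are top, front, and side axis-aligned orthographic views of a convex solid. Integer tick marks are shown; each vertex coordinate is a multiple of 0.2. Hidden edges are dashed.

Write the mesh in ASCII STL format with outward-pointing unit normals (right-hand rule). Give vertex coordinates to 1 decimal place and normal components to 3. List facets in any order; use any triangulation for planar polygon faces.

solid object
 facet normal 0.143 0.243 0.959
  outer loop
   vertex 1.8 0.8 3.4
   vertex 2.4 3.6 2.6
   vertex 0.4 3.2 3.0
  endloop
 endfacet
 facet normal 0.854 -0.034 0.520
  outer loop
   vertex 1.8 0.8 3.4
   vertex 3.4 1.2 0.8
   vertex 2.4 3.6 2.6
  endloop
 endfacet
 facet normal 0.780 0.550 -0.300
  outer loop
   vertex 2.4 2.4 0.4
   vertex 2.4 3.6 2.6
   vertex 3.4 1.2 0.8
  endloop
 endfacet
 facet normal -0.596 -0.653 -0.467
  outer loop
   vertex 2.4 2.4 0.4
   vertex 3.4 1.2 0.8
   vertex 1.8 0.8 3.4
  endloop
 endfacet
 facet normal -0.838 -0.518 -0.173
  outer loop
   vertex 0.4 3.6 1.8
   vertex 1.8 0.8 3.4
   vertex 0.4 3.2 3.0
  endloop
 endfacet
 facet normal -0.669 -0.592 -0.449
  outer loop
   vertex 0.4 3.6 1.8
   vertex 2.4 2.4 0.4
   vertex 1.8 0.8 3.4
  endloop
 endfacet
 facet normal -0.125 0.941 0.314
  outer loop
   vertex 0.4 3.6 1.8
   vertex 0.4 3.2 3.0
   vertex 2.4 3.6 2.6
  endloop
 endfacet
 facet normal 0.188 0.862 -0.470
  outer loop
   vertex 0.4 3.6 1.8
   vertex 2.4 3.6 2.6
   vertex 2.4 2.4 0.4
  endloop
 endfacet
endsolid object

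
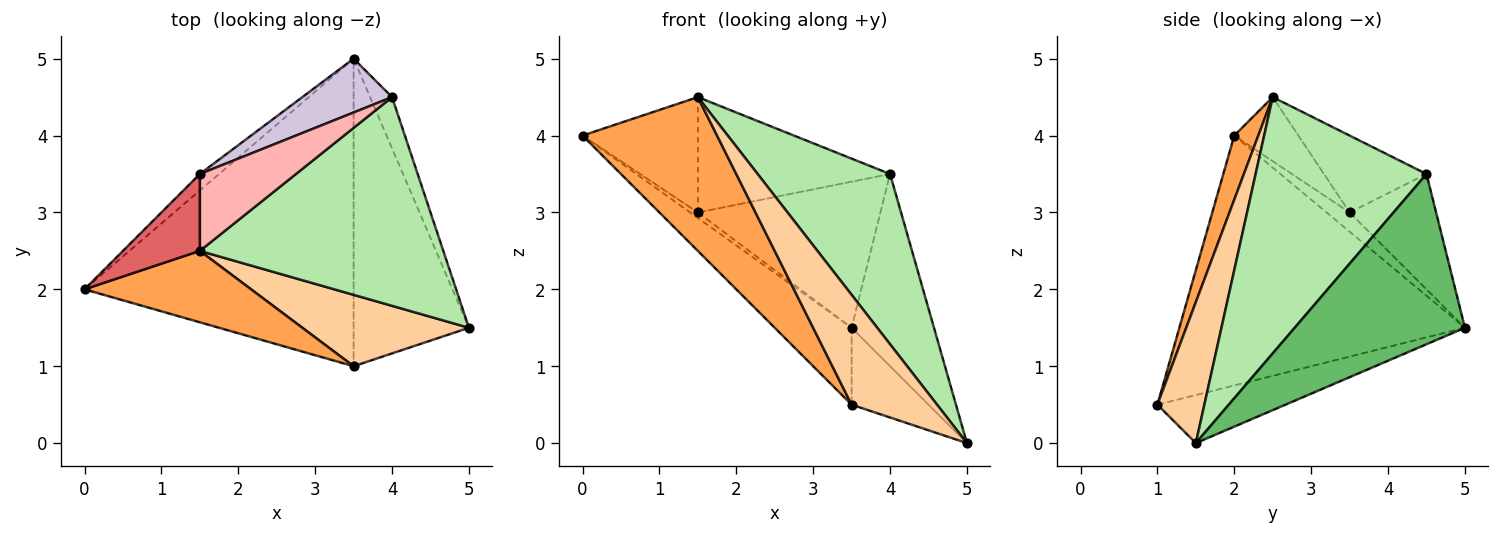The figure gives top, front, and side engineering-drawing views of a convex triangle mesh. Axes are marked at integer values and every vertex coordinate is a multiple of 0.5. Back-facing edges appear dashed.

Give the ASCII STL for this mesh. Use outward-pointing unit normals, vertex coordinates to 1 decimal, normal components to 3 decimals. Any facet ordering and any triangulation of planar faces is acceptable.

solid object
 facet normal -0.669 0.180 -0.721
  outer loop
   vertex 3.5 1.0 0.5
   vertex 0.0 2.0 4.0
   vertex 3.5 5.0 1.5
  endloop
 endfacet
 facet normal -0.375 0.225 -0.899
  outer loop
   vertex 3.5 1.0 0.5
   vertex 3.5 5.0 1.5
   vertex 5.0 1.5 0.0
  endloop
 endfacet
 facet normal 0.160 -0.895 0.416
  outer loop
   vertex 3.5 1.0 0.5
   vertex 1.5 2.5 4.5
   vertex 0.0 2.0 4.0
  endloop
 endfacet
 facet normal 0.419 -0.761 0.495
  outer loop
   vertex 3.5 1.0 0.5
   vertex 5.0 1.5 0.0
   vertex 1.5 2.5 4.5
  endloop
 endfacet
 facet normal 0.894 0.433 -0.115
  outer loop
   vertex 4.0 4.5 3.5
   vertex 5.0 1.5 0.0
   vertex 3.5 5.0 1.5
  endloop
 endfacet
 facet normal 0.632 -0.490 0.600
  outer loop
   vertex 4.0 4.5 3.5
   vertex 1.5 2.5 4.5
   vertex 5.0 1.5 0.0
  endloop
 endfacet
 facet normal -0.420 0.755 0.504
  outer loop
   vertex 1.5 3.5 3.0
   vertex 0.0 2.0 4.0
   vertex 1.5 2.5 4.5
  endloop
 endfacet
 facet normal -0.406 0.761 0.507
  outer loop
   vertex 1.5 3.5 3.0
   vertex 1.5 2.5 4.5
   vertex 4.0 4.5 3.5
  endloop
 endfacet
 facet normal -0.688 0.229 -0.688
  outer loop
   vertex 1.5 3.5 3.0
   vertex 3.5 5.0 1.5
   vertex 0.0 2.0 4.0
  endloop
 endfacet
 facet normal -0.406 0.857 0.316
  outer loop
   vertex 1.5 3.5 3.0
   vertex 4.0 4.5 3.5
   vertex 3.5 5.0 1.5
  endloop
 endfacet
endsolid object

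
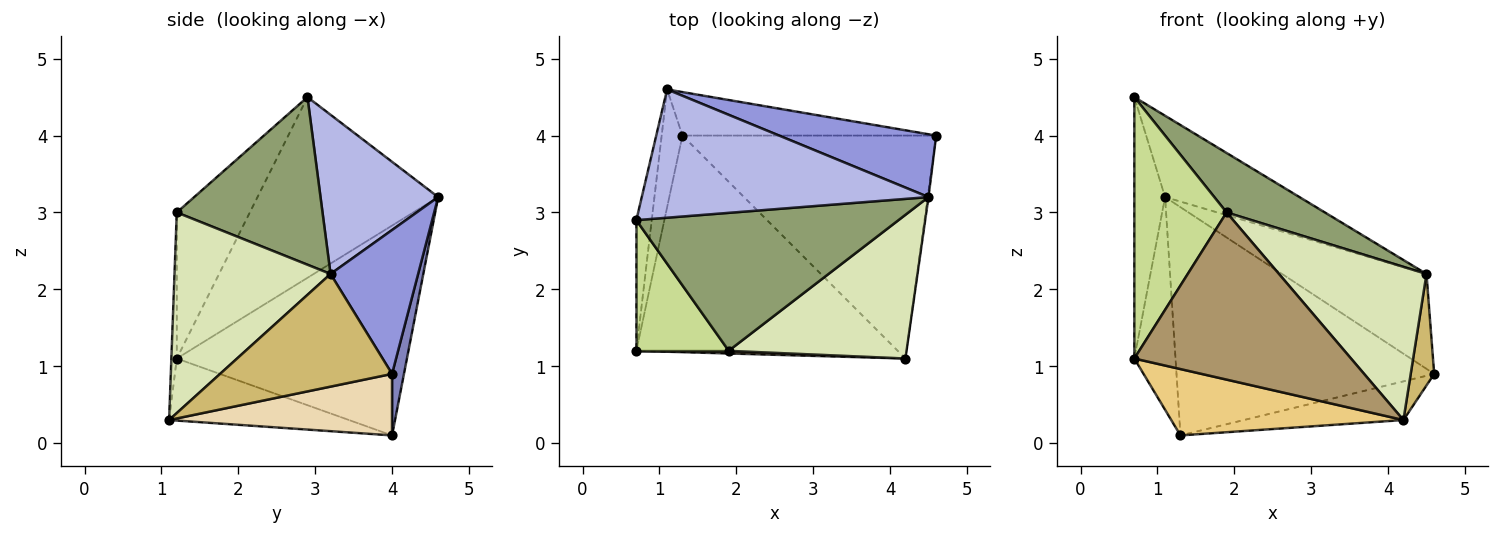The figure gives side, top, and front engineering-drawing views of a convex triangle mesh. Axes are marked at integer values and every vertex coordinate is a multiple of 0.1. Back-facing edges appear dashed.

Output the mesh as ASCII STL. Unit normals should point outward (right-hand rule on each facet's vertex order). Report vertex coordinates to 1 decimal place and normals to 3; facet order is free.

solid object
 facet normal -0.980 0.175 -0.097
  outer loop
   vertex 1.3 4.0 0.1
   vertex 0.7 1.2 1.1
   vertex 1.1 4.6 3.2
  endloop
 endfacet
 facet normal 0.045 0.981 -0.187
  outer loop
   vertex 1.3 4.0 0.1
   vertex 1.1 4.6 3.2
   vertex 4.6 4.0 0.9
  endloop
 endfacet
 facet normal 0.451 0.744 0.493
  outer loop
   vertex 4.5 3.2 2.2
   vertex 4.6 4.0 0.9
   vertex 1.1 4.6 3.2
  endloop
 endfacet
 facet normal 0.425 0.485 0.765
  outer loop
   vertex 0.7 2.9 4.5
   vertex 4.5 3.2 2.2
   vertex 1.1 4.6 3.2
  endloop
 endfacet
 facet normal 0.506 -0.341 0.792
  outer loop
   vertex 0.7 2.9 4.5
   vertex 1.9 1.2 3.0
   vertex 4.5 3.2 2.2
  endloop
 endfacet
 facet normal -0.982 0.167 -0.084
  outer loop
   vertex 0.7 2.9 4.5
   vertex 1.1 4.6 3.2
   vertex 0.7 1.2 1.1
  endloop
 endfacet
 facet normal -0.578 -0.730 0.365
  outer loop
   vertex 0.7 2.9 4.5
   vertex 0.7 1.2 1.1
   vertex 1.9 1.2 3.0
  endloop
 endfacet
 facet normal 0.611 -0.577 0.542
  outer loop
   vertex 4.2 1.1 0.3
   vertex 4.5 3.2 2.2
   vertex 1.9 1.2 3.0
  endloop
 endfacet
 facet normal -0.025 -1.000 0.016
  outer loop
   vertex 4.2 1.1 0.3
   vertex 1.9 1.2 3.0
   vertex 0.7 1.2 1.1
  endloop
 endfacet
 facet normal 0.991 -0.135 -0.007
  outer loop
   vertex 4.2 1.1 0.3
   vertex 4.6 4.0 0.9
   vertex 4.5 3.2 2.2
  endloop
 endfacet
 facet normal -0.221 -0.286 -0.932
  outer loop
   vertex 4.2 1.1 0.3
   vertex 0.7 1.2 1.1
   vertex 1.3 4.0 0.1
  endloop
 endfacet
 facet normal 0.232 0.166 -0.958
  outer loop
   vertex 4.2 1.1 0.3
   vertex 1.3 4.0 0.1
   vertex 4.6 4.0 0.9
  endloop
 endfacet
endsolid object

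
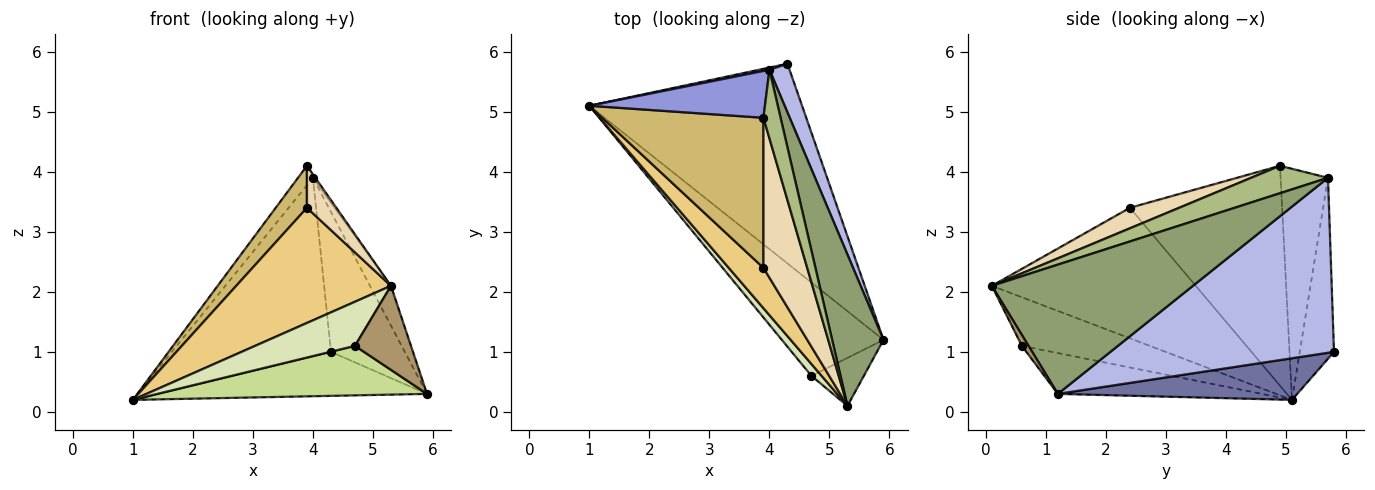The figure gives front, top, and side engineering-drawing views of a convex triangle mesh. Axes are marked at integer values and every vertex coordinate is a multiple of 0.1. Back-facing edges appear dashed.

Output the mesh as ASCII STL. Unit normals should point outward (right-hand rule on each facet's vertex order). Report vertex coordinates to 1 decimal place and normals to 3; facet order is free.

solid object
 facet normal 0.188 0.211 -0.959
  outer loop
   vertex 4.3 5.8 1.0
   vertex 5.9 1.2 0.3
   vertex 1.0 5.1 0.2
  endloop
 endfacet
 facet normal -0.210 0.978 0.012
  outer loop
   vertex 4.0 5.7 3.9
   vertex 4.3 5.8 1.0
   vertex 1.0 5.1 0.2
  endloop
 endfacet
 facet normal -0.772 0.243 0.587
  outer loop
   vertex 4.0 5.7 3.9
   vertex 1.0 5.1 0.2
   vertex 3.9 4.9 4.1
  endloop
 endfacet
 facet normal 0.944 0.312 0.108
  outer loop
   vertex 4.0 5.7 3.9
   vertex 5.9 1.2 0.3
   vertex 4.3 5.8 1.0
  endloop
 endfacet
 facet normal 0.925 0.097 0.367
  outer loop
   vertex 4.0 5.7 3.9
   vertex 5.3 0.1 2.1
   vertex 5.9 1.2 0.3
  endloop
 endfacet
 facet normal 0.848 0.026 0.530
  outer loop
   vertex 4.0 5.7 3.9
   vertex 3.9 4.9 4.1
   vertex 5.3 0.1 2.1
  endloop
 endfacet
 facet normal -0.334 -0.441 -0.833
  outer loop
   vertex 4.7 0.6 1.1
   vertex 1.0 5.1 0.2
   vertex 5.9 1.2 0.3
  endloop
 endfacet
 facet normal -0.778 -0.607 0.163
  outer loop
   vertex 4.7 0.6 1.1
   vertex 5.3 0.1 2.1
   vertex 1.0 5.1 0.2
  endloop
 endfacet
 facet normal 0.103 -0.864 -0.494
  outer loop
   vertex 4.7 0.6 1.1
   vertex 5.9 1.2 0.3
   vertex 5.3 0.1 2.1
  endloop
 endfacet
 facet normal -0.796 -0.163 0.583
  outer loop
   vertex 3.9 2.4 3.4
   vertex 3.9 4.9 4.1
   vertex 1.0 5.1 0.2
  endloop
 endfacet
 facet normal -0.779 -0.591 0.207
  outer loop
   vertex 3.9 2.4 3.4
   vertex 1.0 5.1 0.2
   vertex 5.3 0.1 2.1
  endloop
 endfacet
 facet normal 0.411 -0.246 0.878
  outer loop
   vertex 3.9 2.4 3.4
   vertex 5.3 0.1 2.1
   vertex 3.9 4.9 4.1
  endloop
 endfacet
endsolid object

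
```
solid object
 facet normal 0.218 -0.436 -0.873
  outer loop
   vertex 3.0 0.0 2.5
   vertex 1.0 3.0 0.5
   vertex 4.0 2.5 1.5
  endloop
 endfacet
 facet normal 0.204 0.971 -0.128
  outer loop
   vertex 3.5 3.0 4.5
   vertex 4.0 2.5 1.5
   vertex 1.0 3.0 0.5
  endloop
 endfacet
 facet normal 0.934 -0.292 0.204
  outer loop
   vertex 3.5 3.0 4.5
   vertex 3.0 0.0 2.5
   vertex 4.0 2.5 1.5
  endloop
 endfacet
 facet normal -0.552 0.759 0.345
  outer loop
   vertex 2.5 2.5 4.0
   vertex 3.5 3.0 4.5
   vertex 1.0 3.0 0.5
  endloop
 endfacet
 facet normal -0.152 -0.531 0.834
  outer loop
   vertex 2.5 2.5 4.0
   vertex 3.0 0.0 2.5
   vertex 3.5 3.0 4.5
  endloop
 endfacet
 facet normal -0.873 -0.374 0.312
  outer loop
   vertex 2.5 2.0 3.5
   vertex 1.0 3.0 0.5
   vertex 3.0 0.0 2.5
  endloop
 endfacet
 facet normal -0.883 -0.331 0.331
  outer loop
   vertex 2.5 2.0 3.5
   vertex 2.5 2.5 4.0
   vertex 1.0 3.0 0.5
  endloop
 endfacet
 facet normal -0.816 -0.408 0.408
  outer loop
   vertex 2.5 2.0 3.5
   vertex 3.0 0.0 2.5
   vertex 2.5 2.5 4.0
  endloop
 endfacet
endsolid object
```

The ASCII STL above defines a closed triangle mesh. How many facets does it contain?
8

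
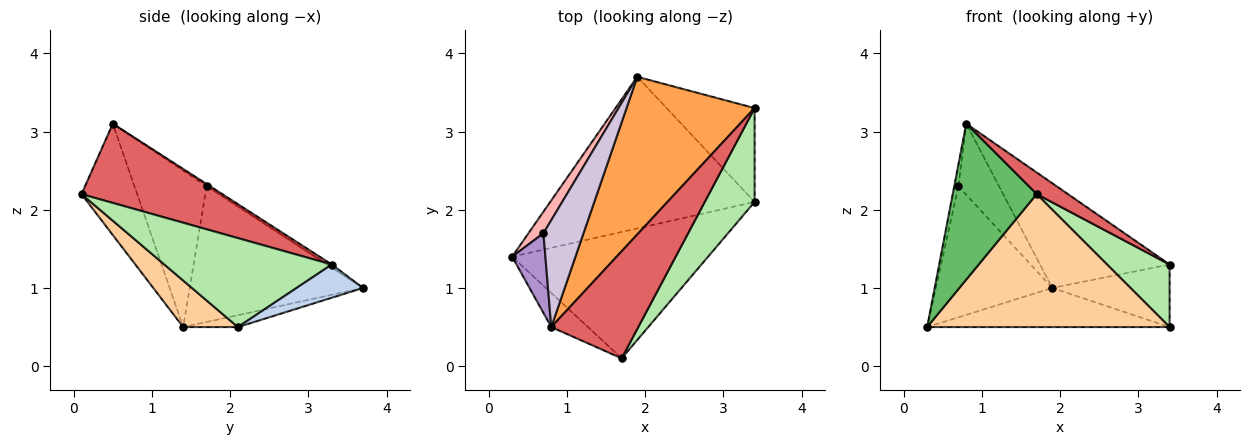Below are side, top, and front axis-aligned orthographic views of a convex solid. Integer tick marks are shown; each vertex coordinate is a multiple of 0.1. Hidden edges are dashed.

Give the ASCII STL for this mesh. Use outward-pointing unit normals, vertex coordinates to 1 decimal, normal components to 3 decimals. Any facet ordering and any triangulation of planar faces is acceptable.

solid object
 facet normal -0.056 0.249 -0.967
  outer loop
   vertex 1.9 3.7 1.0
   vertex 3.4 2.1 0.5
   vertex 0.3 1.4 0.5
  endloop
 endfacet
 facet normal 0.300 0.529 -0.794
  outer loop
   vertex 3.4 3.3 1.3
   vertex 3.4 2.1 0.5
   vertex 1.9 3.7 1.0
  endloop
 endfacet
 facet normal -0.019 0.553 0.833
  outer loop
   vertex 3.4 3.3 1.3
   vertex 1.9 3.7 1.0
   vertex 0.8 0.5 3.1
  endloop
 endfacet
 facet normal 0.162 -0.715 -0.680
  outer loop
   vertex 1.7 0.1 2.2
   vertex 0.3 1.4 0.5
   vertex 3.4 2.1 0.5
  endloop
 endfacet
 facet normal -0.544 -0.820 -0.179
  outer loop
   vertex 1.7 0.1 2.2
   vertex 0.8 0.5 3.1
   vertex 0.3 1.4 0.5
  endloop
 endfacet
 facet normal 0.829 -0.310 0.465
  outer loop
   vertex 1.7 0.1 2.2
   vertex 3.4 2.1 0.5
   vertex 3.4 3.3 1.3
  endloop
 endfacet
 facet normal 0.666 -0.148 0.731
  outer loop
   vertex 1.7 0.1 2.2
   vertex 3.4 3.3 1.3
   vertex 0.8 0.5 3.1
  endloop
 endfacet
 facet normal -0.827 0.555 0.091
  outer loop
   vertex 0.7 1.7 2.3
   vertex 1.9 3.7 1.0
   vertex 0.3 1.4 0.5
  endloop
 endfacet
 facet normal -0.977 0.057 0.208
  outer loop
   vertex 0.7 1.7 2.3
   vertex 0.3 1.4 0.5
   vertex 0.8 0.5 3.1
  endloop
 endfacet
 facet normal -0.020 0.553 0.833
  outer loop
   vertex 0.7 1.7 2.3
   vertex 0.8 0.5 3.1
   vertex 1.9 3.7 1.0
  endloop
 endfacet
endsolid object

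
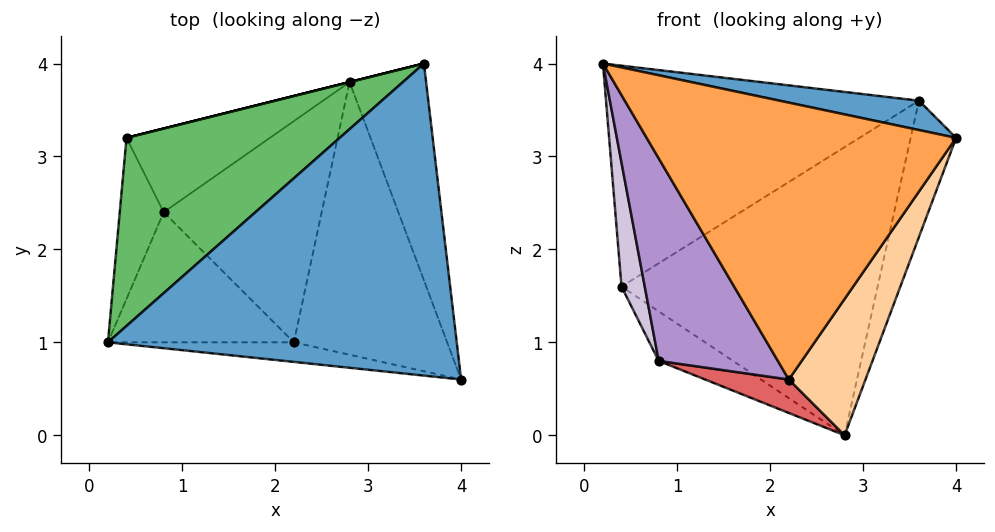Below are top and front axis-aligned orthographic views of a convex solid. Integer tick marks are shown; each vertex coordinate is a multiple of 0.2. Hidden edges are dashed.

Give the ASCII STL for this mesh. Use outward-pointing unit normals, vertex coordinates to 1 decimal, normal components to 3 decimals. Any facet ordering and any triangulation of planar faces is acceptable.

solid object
 facet normal 0.196 -0.092 0.976
  outer loop
   vertex 3.6 4.0 3.6
   vertex 0.2 1.0 4.0
   vertex 4.0 0.6 3.2
  endloop
 endfacet
 facet normal 0.965 0.140 -0.222
  outer loop
   vertex 2.8 3.8 0.0
   vertex 3.6 4.0 3.6
   vertex 4.0 0.6 3.2
  endloop
 endfacet
 facet normal -0.119 -0.990 -0.070
  outer loop
   vertex 2.2 1.0 0.6
   vertex 4.0 0.6 3.2
   vertex 0.2 1.0 4.0
  endloop
 endfacet
 facet normal 0.766 -0.287 -0.575
  outer loop
   vertex 2.2 1.0 0.6
   vertex 2.8 3.8 0.0
   vertex 4.0 0.6 3.2
  endloop
 endfacet
 facet normal -0.512 0.654 0.557
  outer loop
   vertex 0.4 3.2 1.6
   vertex 0.2 1.0 4.0
   vertex 3.6 4.0 3.6
  endloop
 endfacet
 facet normal -0.243 0.970 0.000
  outer loop
   vertex 0.4 3.2 1.6
   vertex 3.6 4.0 3.6
   vertex 2.8 3.8 0.0
  endloop
 endfacet
 facet normal -0.279 -0.144 -0.949
  outer loop
   vertex 0.8 2.4 0.8
   vertex 2.8 3.8 0.0
   vertex 2.2 1.0 0.6
  endloop
 endfacet
 facet normal -0.574 0.417 -0.704
  outer loop
   vertex 0.8 2.4 0.8
   vertex 0.4 3.2 1.6
   vertex 2.8 3.8 0.0
  endloop
 endfacet
 facet normal -0.677 -0.620 -0.398
  outer loop
   vertex 0.8 2.4 0.8
   vertex 2.2 1.0 0.6
   vertex 0.2 1.0 4.0
  endloop
 endfacet
 facet normal -0.942 -0.205 -0.266
  outer loop
   vertex 0.8 2.4 0.8
   vertex 0.2 1.0 4.0
   vertex 0.4 3.2 1.6
  endloop
 endfacet
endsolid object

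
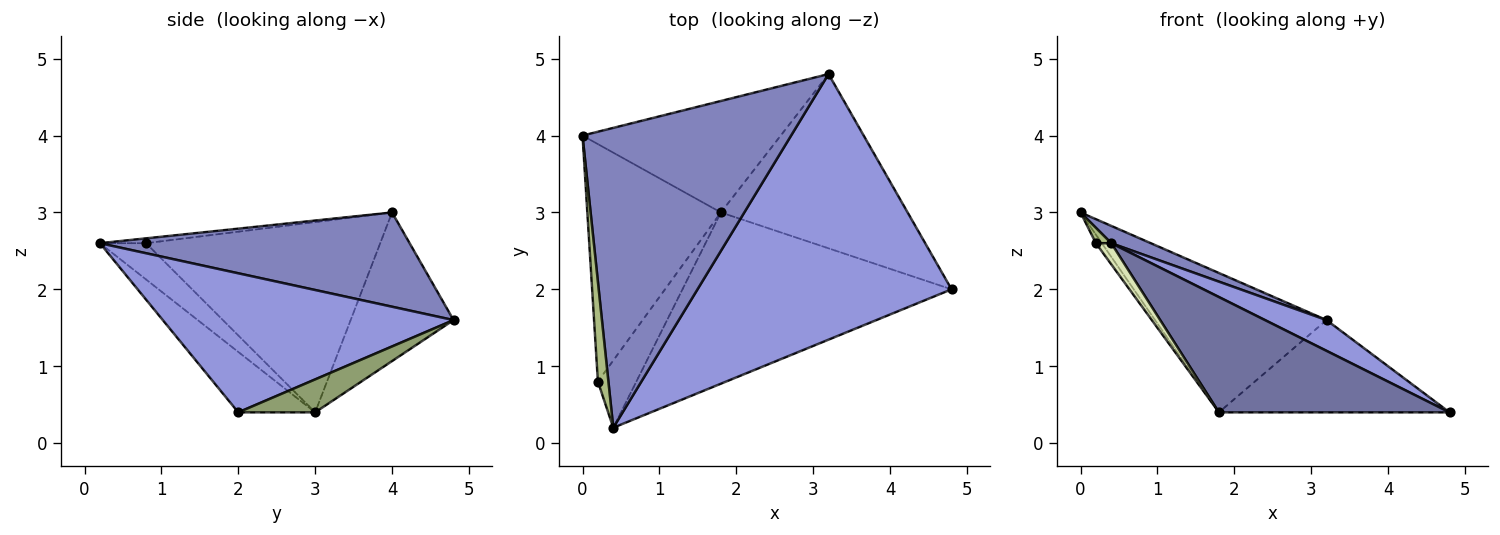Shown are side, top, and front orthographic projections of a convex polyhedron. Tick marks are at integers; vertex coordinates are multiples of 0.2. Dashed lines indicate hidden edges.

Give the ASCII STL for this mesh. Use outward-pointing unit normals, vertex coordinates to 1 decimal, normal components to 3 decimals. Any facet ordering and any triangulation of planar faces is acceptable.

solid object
 facet normal -0.183 -0.549 -0.815
  outer loop
   vertex 1.8 3.0 0.4
   vertex 4.8 2.0 0.4
   vertex 0.4 0.2 2.6
  endloop
 endfacet
 facet normal 0.411 -0.053 0.910
  outer loop
   vertex 3.2 4.8 1.6
   vertex 0.0 4.0 3.0
   vertex 0.4 0.2 2.6
  endloop
 endfacet
 facet normal 0.478 -0.101 0.873
  outer loop
   vertex 3.2 4.8 1.6
   vertex 0.4 0.2 2.6
   vertex 4.8 2.0 0.4
  endloop
 endfacet
 facet normal -0.424 0.707 -0.566
  outer loop
   vertex 3.2 4.8 1.6
   vertex 1.8 3.0 0.4
   vertex 0.0 4.0 3.0
  endloop
 endfacet
 facet normal 0.154 0.462 -0.873
  outer loop
   vertex 3.2 4.8 1.6
   vertex 4.8 2.0 0.4
   vertex 1.8 3.0 0.4
  endloop
 endfacet
 facet normal -0.415 -0.138 0.899
  outer loop
   vertex 0.2 0.8 2.6
   vertex 0.4 0.2 2.6
   vertex 0.0 4.0 3.0
  endloop
 endfacet
 facet normal -0.818 0.021 -0.574
  outer loop
   vertex 0.2 0.8 2.6
   vertex 0.0 4.0 3.0
   vertex 1.8 3.0 0.4
  endloop
 endfacet
 facet normal -0.669 -0.223 -0.709
  outer loop
   vertex 0.2 0.8 2.6
   vertex 1.8 3.0 0.4
   vertex 0.4 0.2 2.6
  endloop
 endfacet
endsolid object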